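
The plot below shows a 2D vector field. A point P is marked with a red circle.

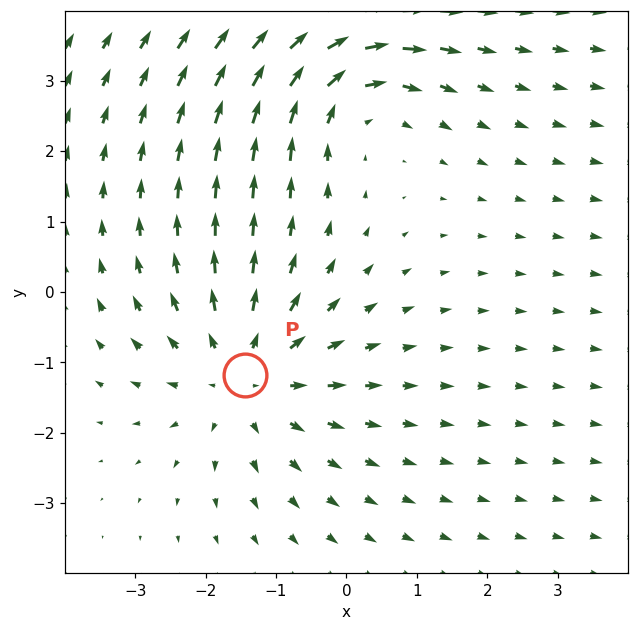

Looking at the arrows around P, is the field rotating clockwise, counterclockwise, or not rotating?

Near P at (-1.4, -1.2) the arrows show no circulation. The curl there is ≈0.

not rotating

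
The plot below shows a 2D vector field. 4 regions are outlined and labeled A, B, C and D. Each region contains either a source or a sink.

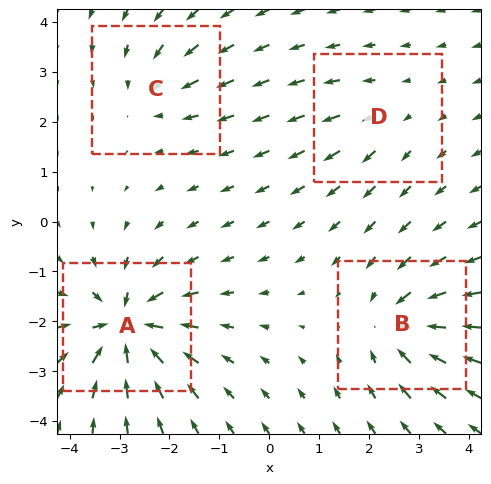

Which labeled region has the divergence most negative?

Divergence at each region's feature centre — A: about -9, B: about -6, C: about -4, D: about +3. Region A is most negative.

A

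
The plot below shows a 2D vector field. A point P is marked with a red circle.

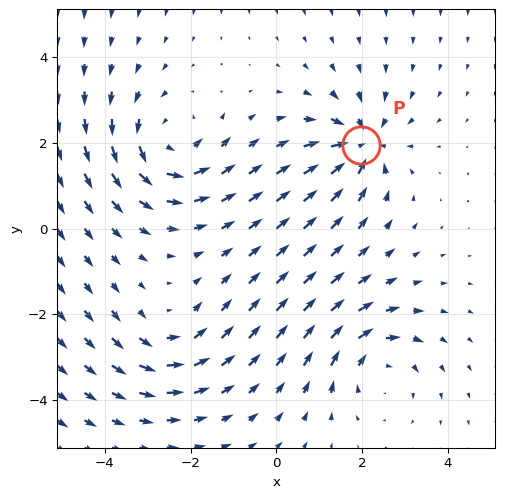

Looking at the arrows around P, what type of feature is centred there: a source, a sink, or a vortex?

sink

At P (2.0, 2.0) the arrows converge inward. Divergence about -5, curl ≈0 — negative divergence with near-zero curl is a sink.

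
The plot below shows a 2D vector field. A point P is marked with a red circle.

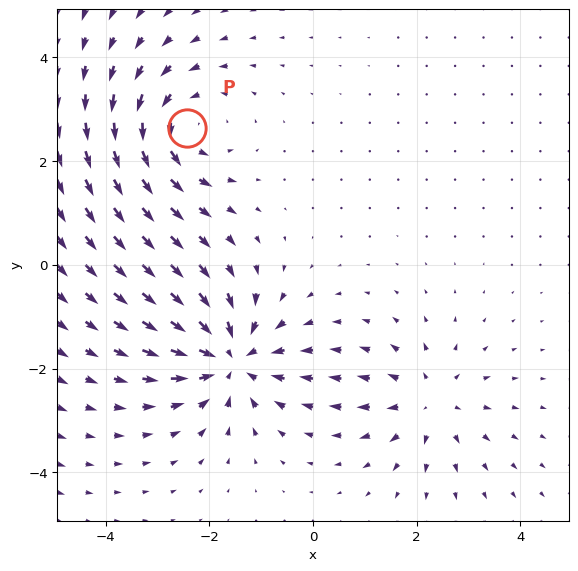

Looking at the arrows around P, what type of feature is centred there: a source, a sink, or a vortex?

At P (-2.4, 2.6) the arrows circulate counterclockwise. Divergence ≈0, curl about +4 — near-zero divergence with nonzero curl is a vortex.

vortex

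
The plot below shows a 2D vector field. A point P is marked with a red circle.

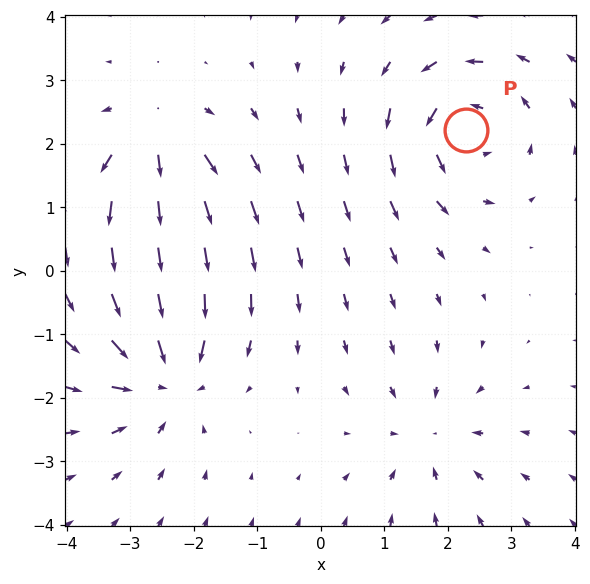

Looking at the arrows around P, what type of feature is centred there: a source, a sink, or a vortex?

At P (2.3, 2.2) the arrows circulate counterclockwise. Divergence ≈0, curl about +6 — near-zero divergence with nonzero curl is a vortex.

vortex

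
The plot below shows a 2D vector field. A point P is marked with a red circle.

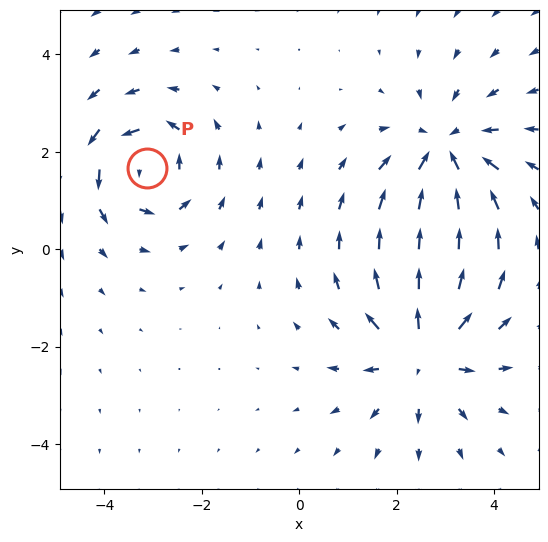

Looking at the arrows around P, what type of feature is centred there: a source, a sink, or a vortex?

At P (-3.1, 1.7) the arrows circulate counterclockwise. Divergence ≈0, curl about +5 — near-zero divergence with nonzero curl is a vortex.

vortex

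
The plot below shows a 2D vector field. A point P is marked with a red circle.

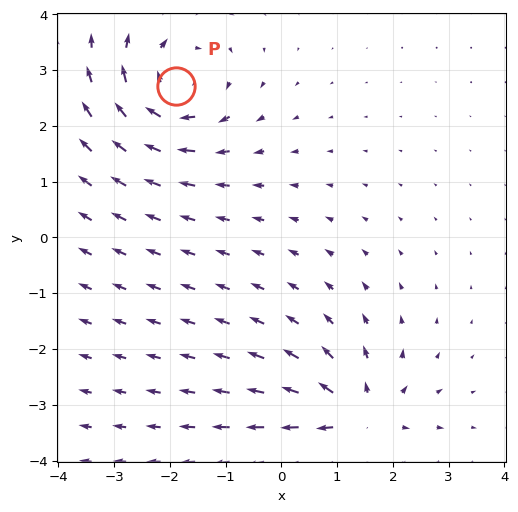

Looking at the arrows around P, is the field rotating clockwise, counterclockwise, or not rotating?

Near P at (-1.9, 2.7) the arrows circulate clockwise. The curl (z-component) there is about -4; negative curl means clockwise rotation.

clockwise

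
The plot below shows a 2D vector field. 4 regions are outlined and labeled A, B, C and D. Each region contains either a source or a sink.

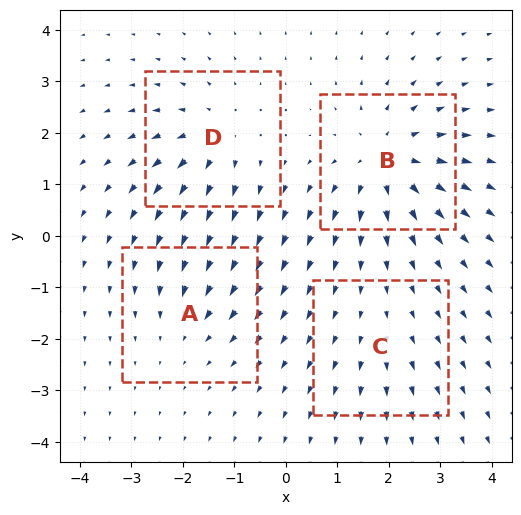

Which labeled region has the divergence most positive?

B

Divergence at each region's feature centre — A: about -3, B: about +6, C: about +2, D: about +4. Region B is most positive.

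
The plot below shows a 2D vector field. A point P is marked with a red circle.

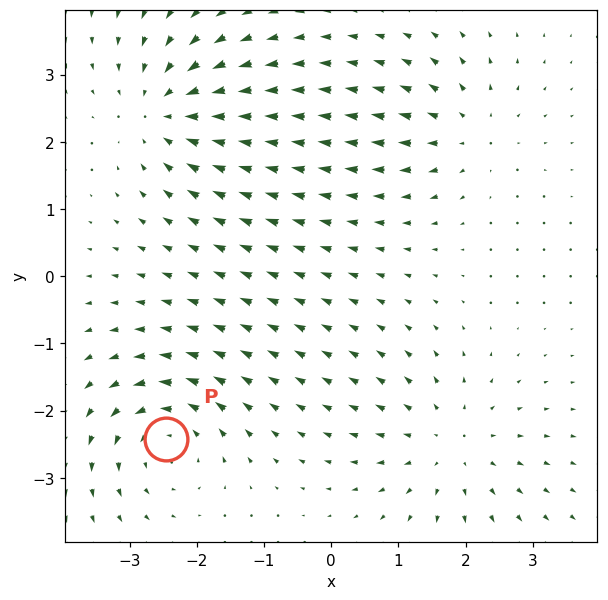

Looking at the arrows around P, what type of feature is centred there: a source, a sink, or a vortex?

vortex

At P (-2.5, -2.4) the arrows circulate counterclockwise. Divergence ≈0, curl about +5 — near-zero divergence with nonzero curl is a vortex.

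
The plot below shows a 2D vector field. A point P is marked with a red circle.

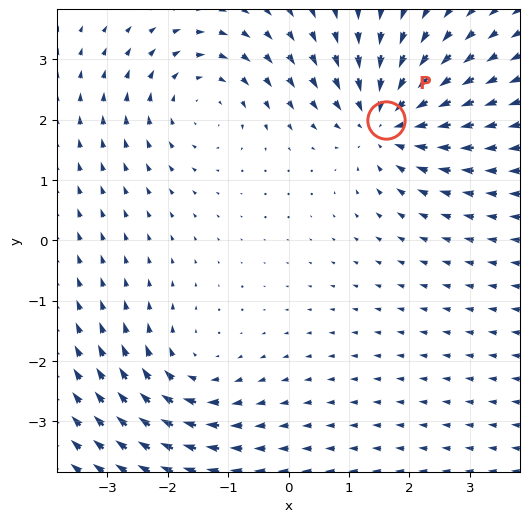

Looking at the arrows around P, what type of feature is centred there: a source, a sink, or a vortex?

sink

At P (1.6, 2.0) the arrows converge inward. Divergence about -5, curl ≈0 — negative divergence with near-zero curl is a sink.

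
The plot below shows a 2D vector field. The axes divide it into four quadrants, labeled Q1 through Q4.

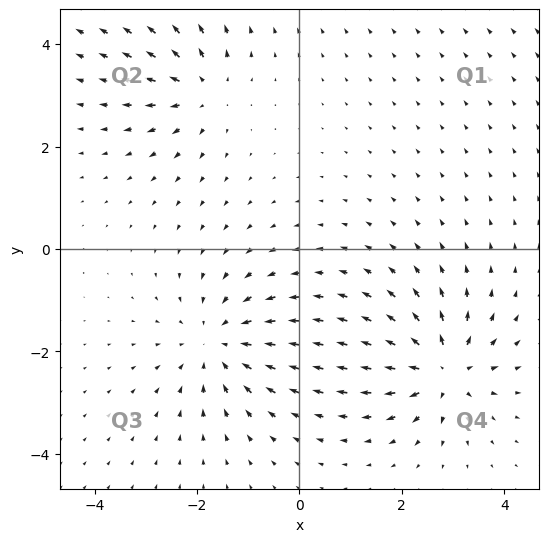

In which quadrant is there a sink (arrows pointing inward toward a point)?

The sink sits at approximately (-1.6, -1.8), which lies in quadrant Q3. The divergence there is about -3, negative as expected for a sink.

Q3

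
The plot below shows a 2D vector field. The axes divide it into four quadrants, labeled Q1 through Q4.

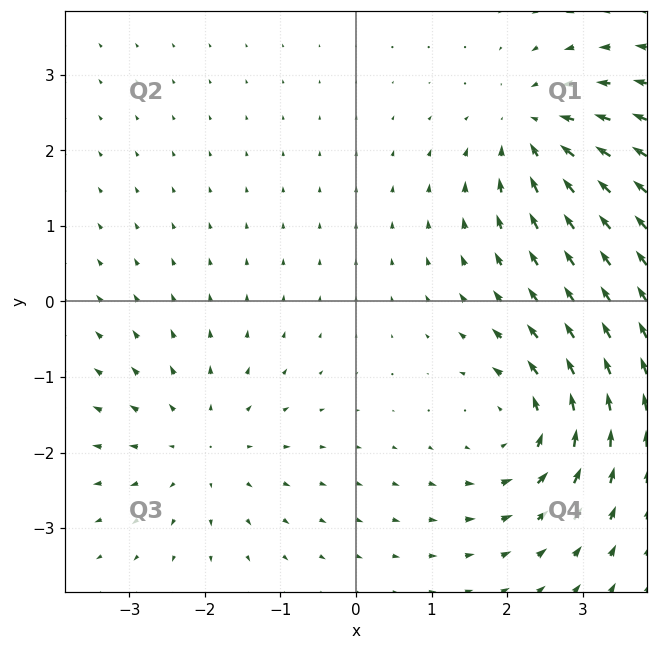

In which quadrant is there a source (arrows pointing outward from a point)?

Q3

The source sits at approximately (-2.1, -1.9), which lies in quadrant Q3. The divergence there is about +2, positive as expected for a source.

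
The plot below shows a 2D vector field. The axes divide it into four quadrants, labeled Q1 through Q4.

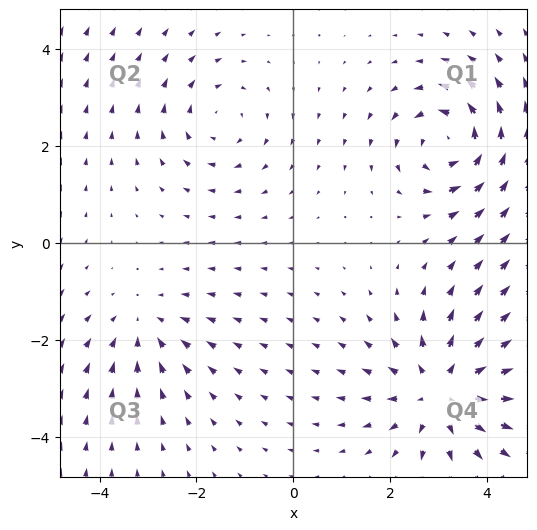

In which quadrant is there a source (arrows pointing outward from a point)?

Q4

The source sits at approximately (3.1, -3.1), which lies in quadrant Q4. The divergence there is about +5, positive as expected for a source.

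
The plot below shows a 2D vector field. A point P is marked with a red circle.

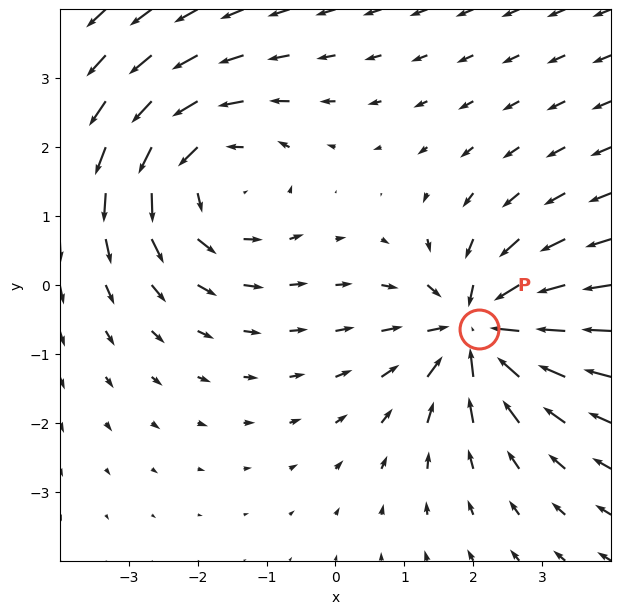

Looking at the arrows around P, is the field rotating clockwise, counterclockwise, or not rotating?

Near P at (2.1, -0.6) the arrows show no circulation. The curl there is ≈0.

not rotating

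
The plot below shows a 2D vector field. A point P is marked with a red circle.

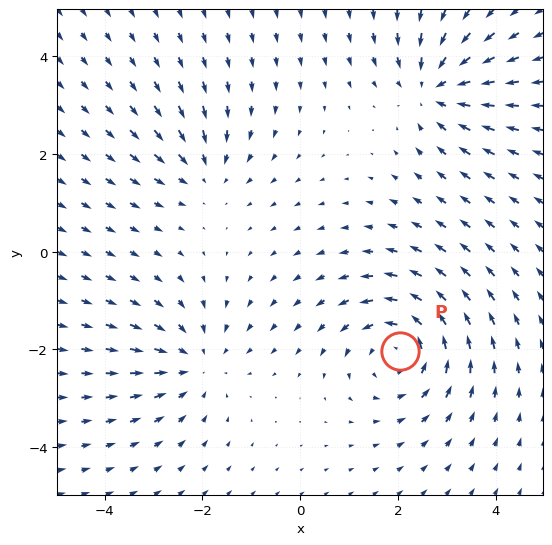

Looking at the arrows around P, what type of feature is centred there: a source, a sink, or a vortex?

At P (2.1, -2.0) the arrows circulate counterclockwise. Divergence ≈0, curl about +5 — near-zero divergence with nonzero curl is a vortex.

vortex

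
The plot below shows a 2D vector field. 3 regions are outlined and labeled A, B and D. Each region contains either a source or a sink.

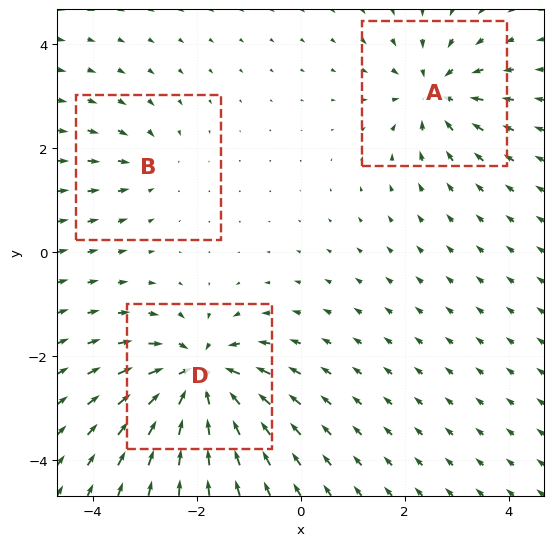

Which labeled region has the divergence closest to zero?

B

Divergence at each region's feature centre — A: about -4, B: about -2, D: about -6. Region B is closest to zero.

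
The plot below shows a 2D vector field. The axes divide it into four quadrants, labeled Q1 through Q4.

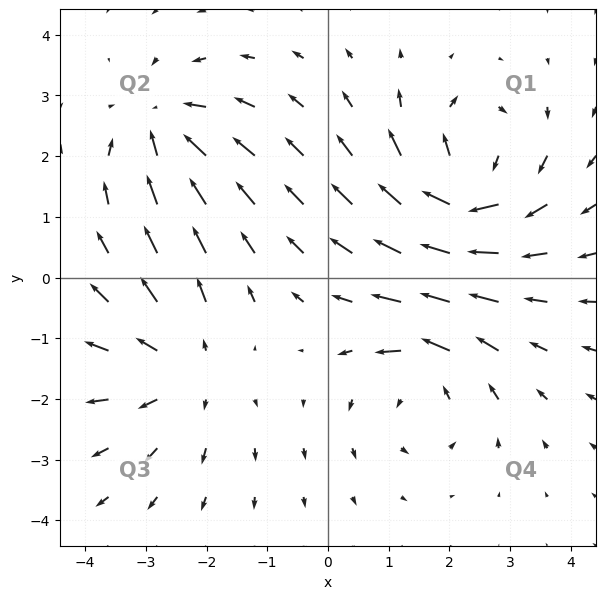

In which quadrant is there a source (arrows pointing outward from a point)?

The source sits at approximately (-2.4, -1.5), which lies in quadrant Q3. The divergence there is about +3, positive as expected for a source.

Q3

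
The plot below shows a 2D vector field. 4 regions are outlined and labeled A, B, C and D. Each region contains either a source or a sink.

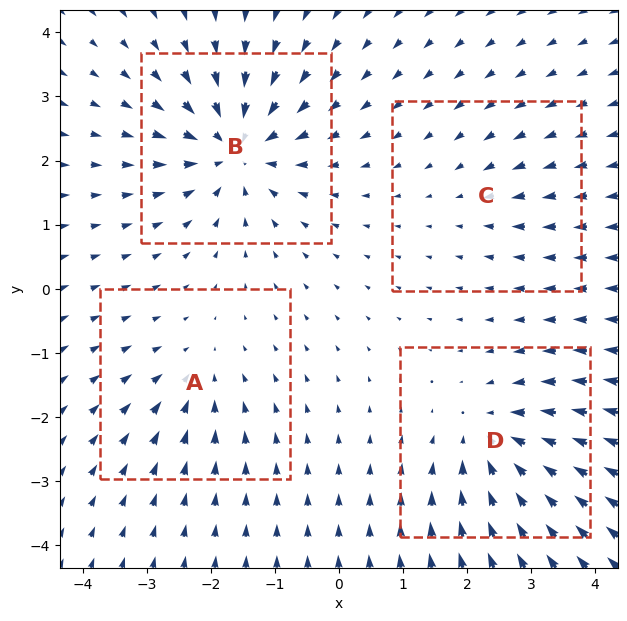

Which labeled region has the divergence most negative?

B

Divergence at each region's feature centre — A: about -3, B: about -7, C: about -2, D: about -5. Region B is most negative.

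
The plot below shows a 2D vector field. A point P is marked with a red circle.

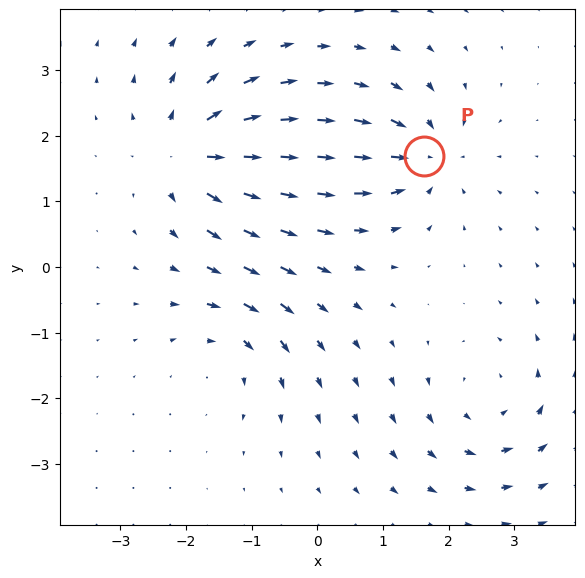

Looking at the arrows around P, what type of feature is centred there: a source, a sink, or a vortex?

sink

At P (1.6, 1.7) the arrows converge inward. Divergence about -5, curl ≈0 — negative divergence with near-zero curl is a sink.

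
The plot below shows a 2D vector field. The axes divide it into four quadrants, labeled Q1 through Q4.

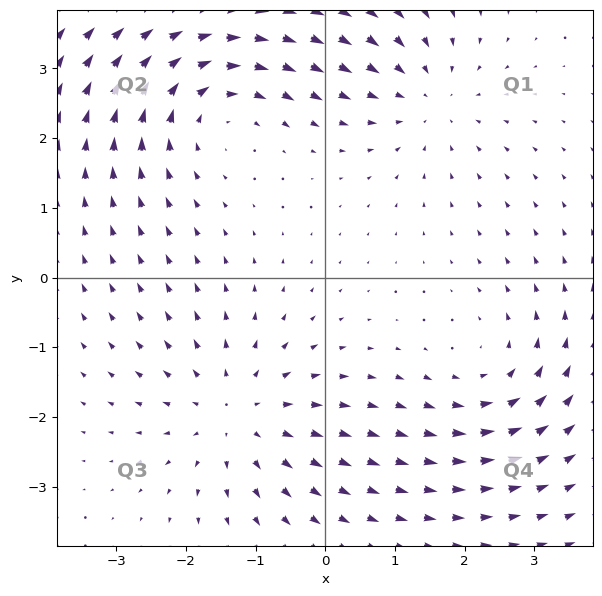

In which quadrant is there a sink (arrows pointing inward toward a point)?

The sink sits at approximately (1.5, 2.6), which lies in quadrant Q1. The divergence there is about -3, negative as expected for a sink.

Q1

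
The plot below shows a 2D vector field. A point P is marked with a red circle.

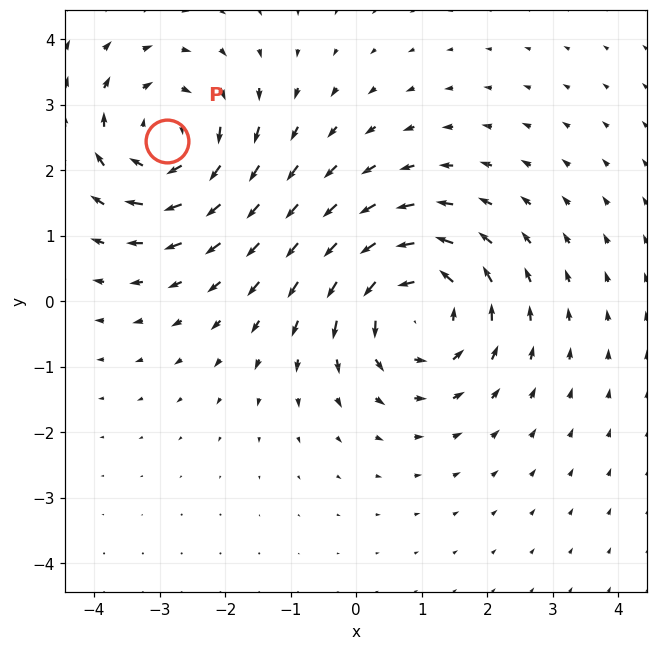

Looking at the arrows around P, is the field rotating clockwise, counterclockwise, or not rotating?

clockwise

Near P at (-2.9, 2.5) the arrows circulate clockwise. The curl (z-component) there is about -4; negative curl means clockwise rotation.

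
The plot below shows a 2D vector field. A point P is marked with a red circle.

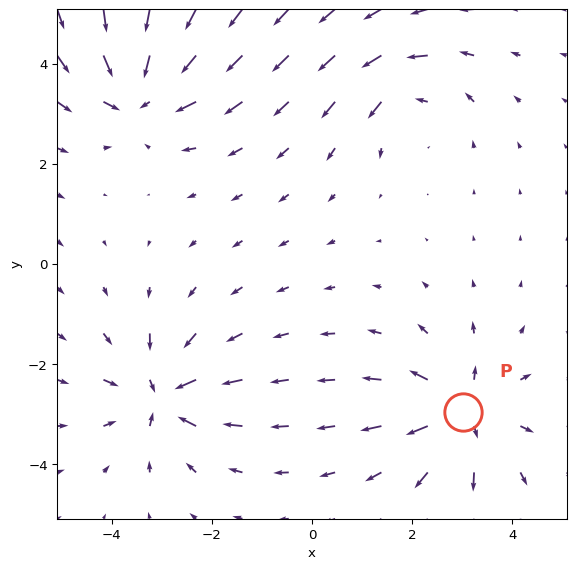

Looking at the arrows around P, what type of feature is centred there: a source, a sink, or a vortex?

source

At P (3.0, -3.0) the arrows spread outward. Divergence about +6, curl ≈0 — positive divergence with near-zero curl is a source.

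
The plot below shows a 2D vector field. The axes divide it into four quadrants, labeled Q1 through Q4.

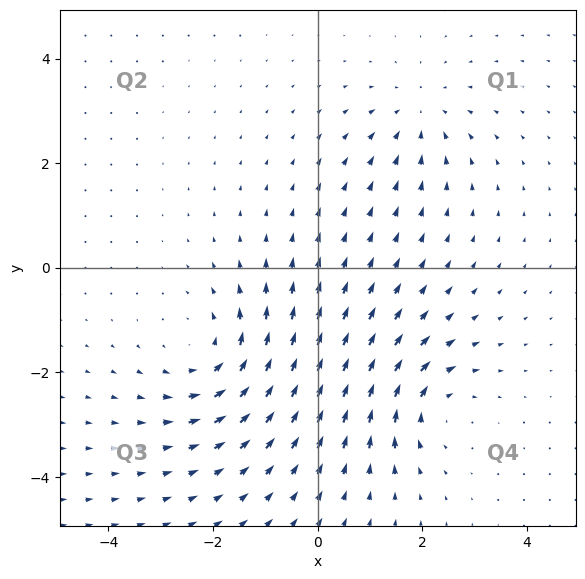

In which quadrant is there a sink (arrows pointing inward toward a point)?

Q1

The sink sits at approximately (1.9, 2.9), which lies in quadrant Q1. The divergence there is about -3, negative as expected for a sink.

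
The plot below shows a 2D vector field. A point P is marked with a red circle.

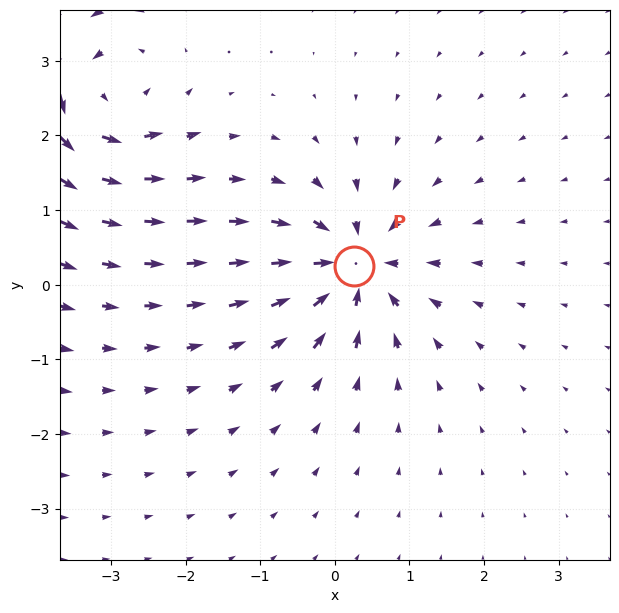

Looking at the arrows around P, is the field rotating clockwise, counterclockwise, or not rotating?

not rotating

Near P at (0.3, 0.2) the arrows show no circulation. The curl there is ≈0.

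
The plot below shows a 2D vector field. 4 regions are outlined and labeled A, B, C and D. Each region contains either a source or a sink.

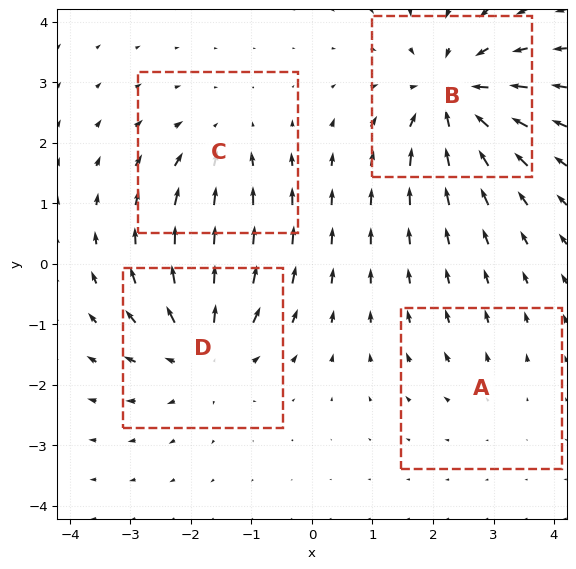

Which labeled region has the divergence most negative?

B

Divergence at each region's feature centre — A: about +2, B: about -6, C: about -3, D: about +5. Region B is most negative.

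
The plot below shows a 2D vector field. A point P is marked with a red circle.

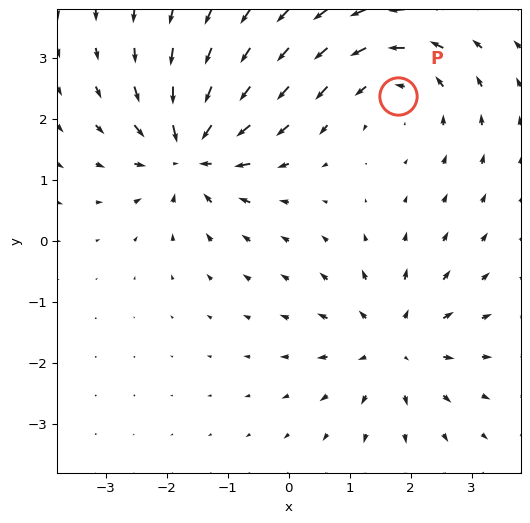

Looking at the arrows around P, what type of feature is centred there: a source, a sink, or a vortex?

At P (1.8, 2.4) the arrows circulate counterclockwise. Divergence ≈0, curl about +3 — near-zero divergence with nonzero curl is a vortex.

vortex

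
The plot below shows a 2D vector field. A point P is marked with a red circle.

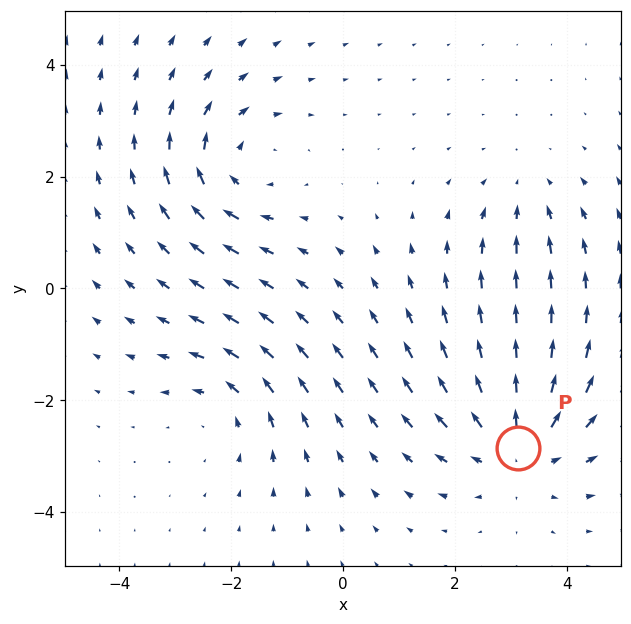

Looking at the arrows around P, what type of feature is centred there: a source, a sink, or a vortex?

source

At P (3.1, -2.8) the arrows spread outward. Divergence about +4, curl ≈0 — positive divergence with near-zero curl is a source.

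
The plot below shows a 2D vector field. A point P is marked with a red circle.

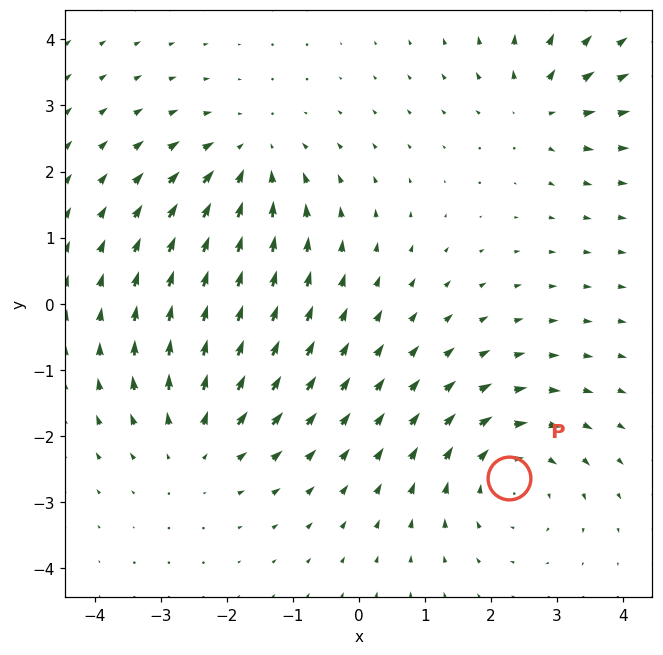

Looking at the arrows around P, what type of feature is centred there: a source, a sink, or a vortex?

At P (2.3, -2.6) the arrows circulate clockwise. Divergence ≈0, curl about -4 — near-zero divergence with nonzero curl is a vortex.

vortex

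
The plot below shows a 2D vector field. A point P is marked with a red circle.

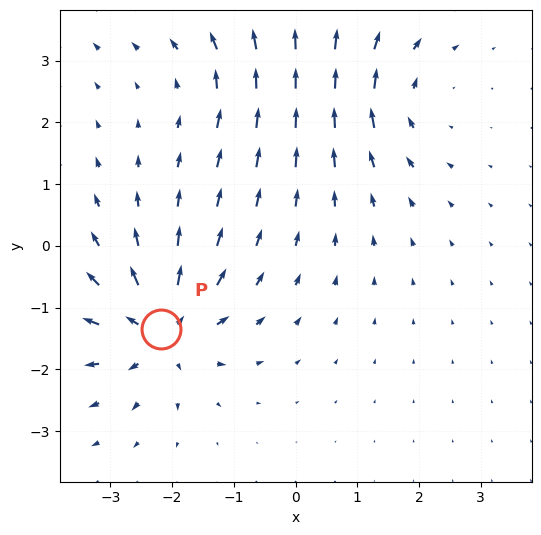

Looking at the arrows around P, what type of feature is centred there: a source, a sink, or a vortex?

At P (-2.2, -1.3) the arrows spread outward. Divergence about +6, curl ≈0 — positive divergence with near-zero curl is a source.

source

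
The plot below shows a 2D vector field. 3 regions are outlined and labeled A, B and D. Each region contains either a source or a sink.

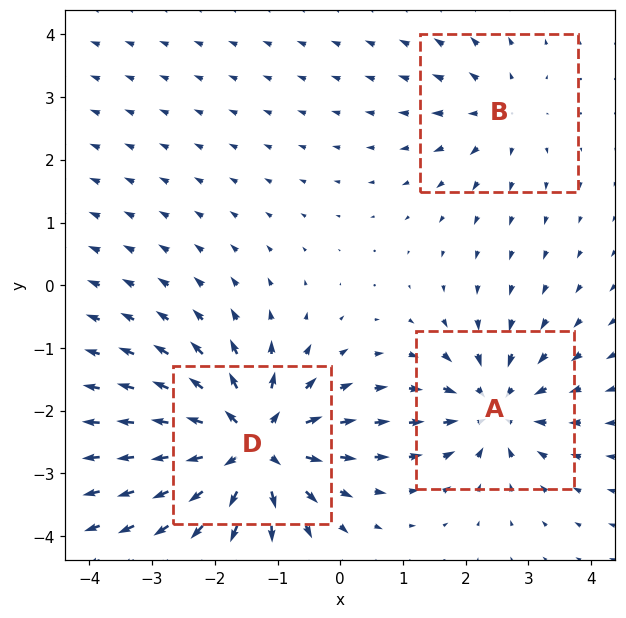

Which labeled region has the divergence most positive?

D

Divergence at each region's feature centre — A: about -4, B: about +3, D: about +6. Region D is most positive.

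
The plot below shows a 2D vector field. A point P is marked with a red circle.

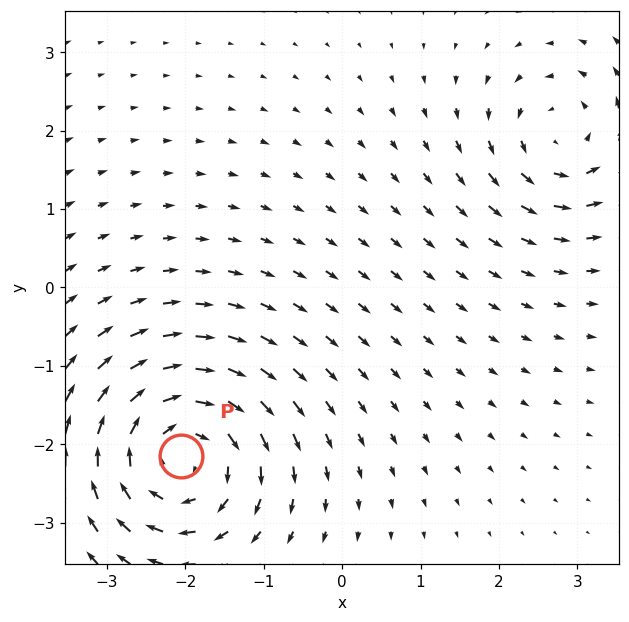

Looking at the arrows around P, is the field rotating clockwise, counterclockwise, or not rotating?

clockwise

Near P at (-2.1, -2.2) the arrows circulate clockwise. The curl (z-component) there is about -5; negative curl means clockwise rotation.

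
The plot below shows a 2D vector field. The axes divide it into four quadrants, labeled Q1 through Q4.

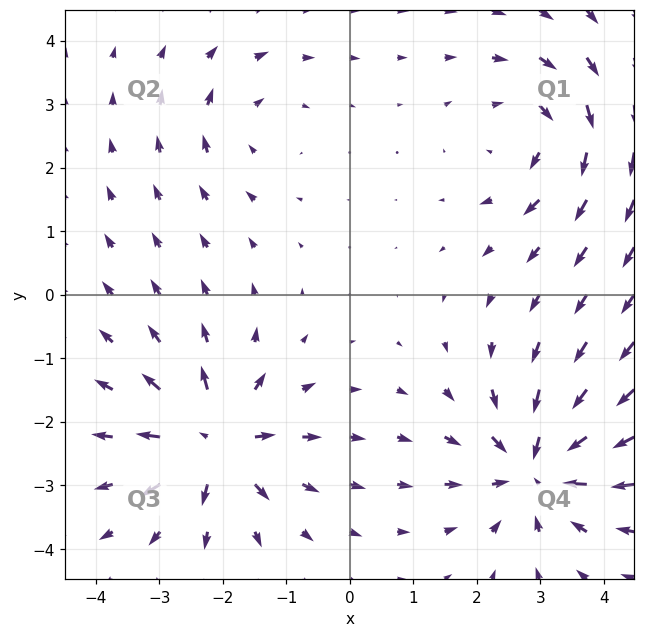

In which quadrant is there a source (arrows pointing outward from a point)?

The source sits at approximately (-2.1, -2.3), which lies in quadrant Q3. The divergence there is about +7, positive as expected for a source.

Q3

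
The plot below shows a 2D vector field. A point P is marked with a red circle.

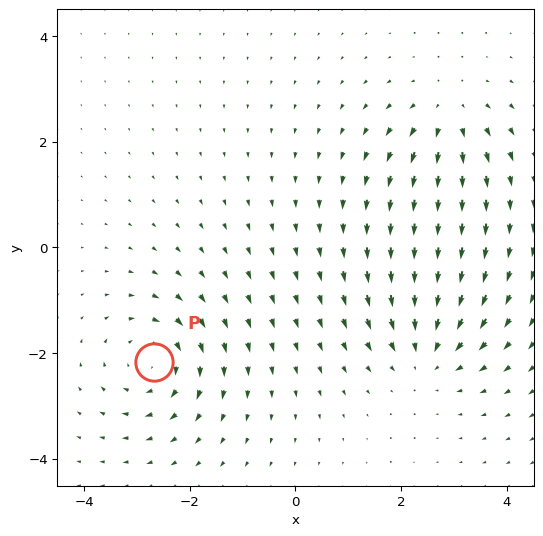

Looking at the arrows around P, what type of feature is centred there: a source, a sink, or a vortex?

vortex

At P (-2.7, -2.2) the arrows circulate clockwise. Divergence ≈0, curl about -6 — near-zero divergence with nonzero curl is a vortex.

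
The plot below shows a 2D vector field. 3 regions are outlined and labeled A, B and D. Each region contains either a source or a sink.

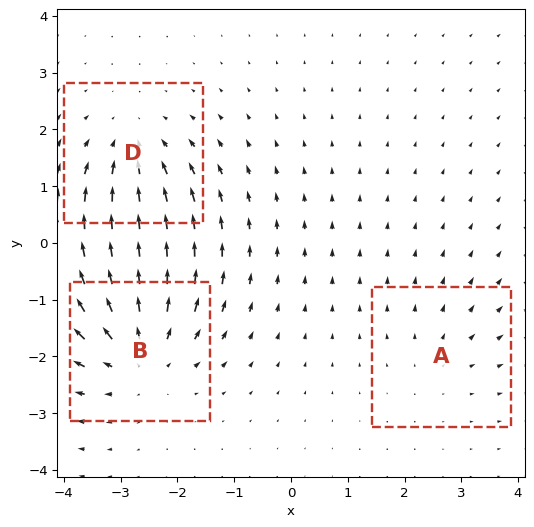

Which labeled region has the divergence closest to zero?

A

Divergence at each region's feature centre — A: about +2, B: about +4, D: about -3. Region A is closest to zero.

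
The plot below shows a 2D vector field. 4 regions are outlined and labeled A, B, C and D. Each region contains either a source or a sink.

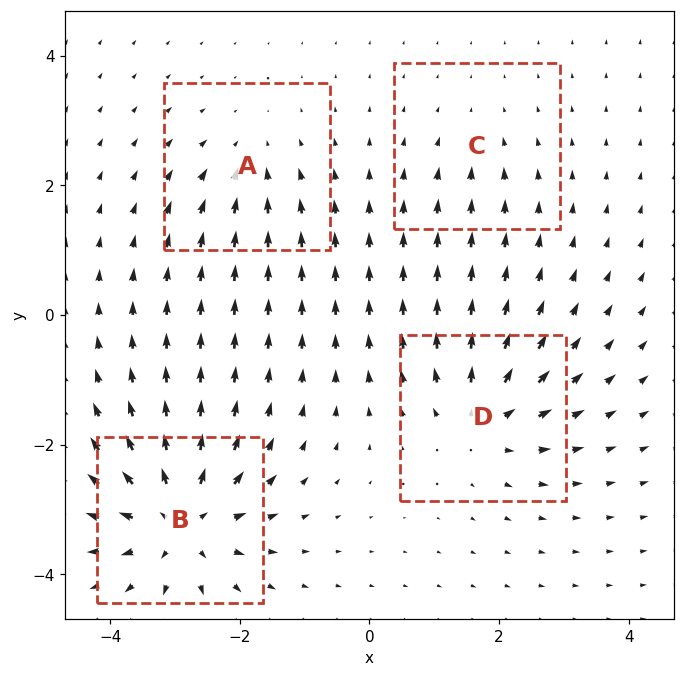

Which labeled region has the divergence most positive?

Divergence at each region's feature centre — A: about -4, B: about +9, C: about -2, D: about +6. Region B is most positive.

B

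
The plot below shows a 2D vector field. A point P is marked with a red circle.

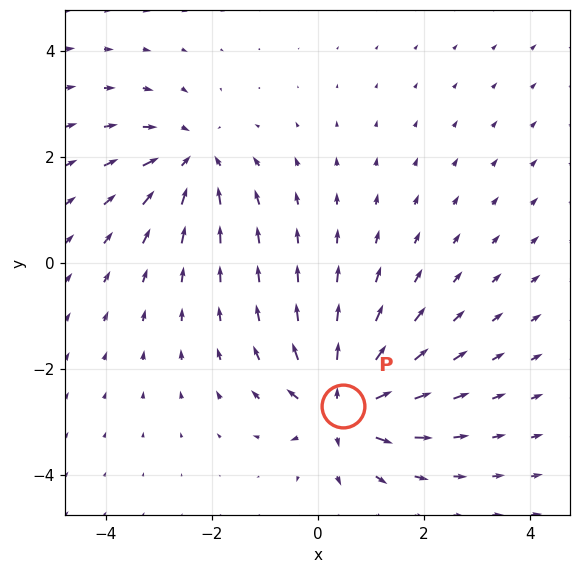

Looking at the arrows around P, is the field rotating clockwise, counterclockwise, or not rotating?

Near P at (0.5, -2.7) the arrows show no circulation. The curl there is ≈0.

not rotating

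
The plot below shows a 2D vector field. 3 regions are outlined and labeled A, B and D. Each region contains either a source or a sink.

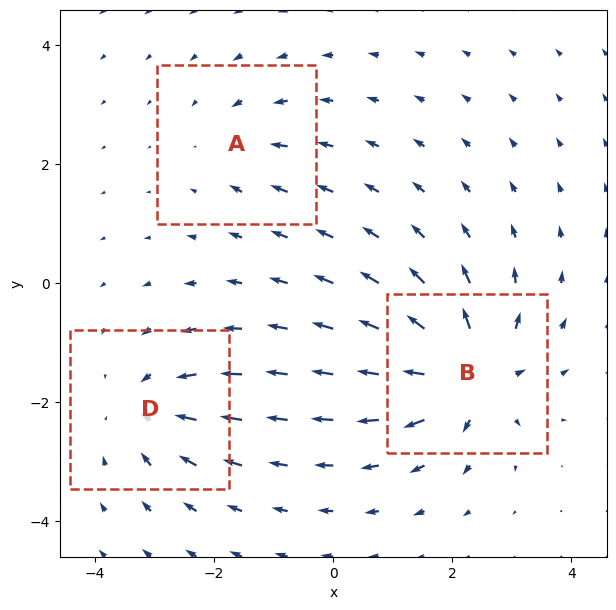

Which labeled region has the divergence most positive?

Divergence at each region's feature centre — A: about -3, B: about +7, D: about -4. Region B is most positive.

B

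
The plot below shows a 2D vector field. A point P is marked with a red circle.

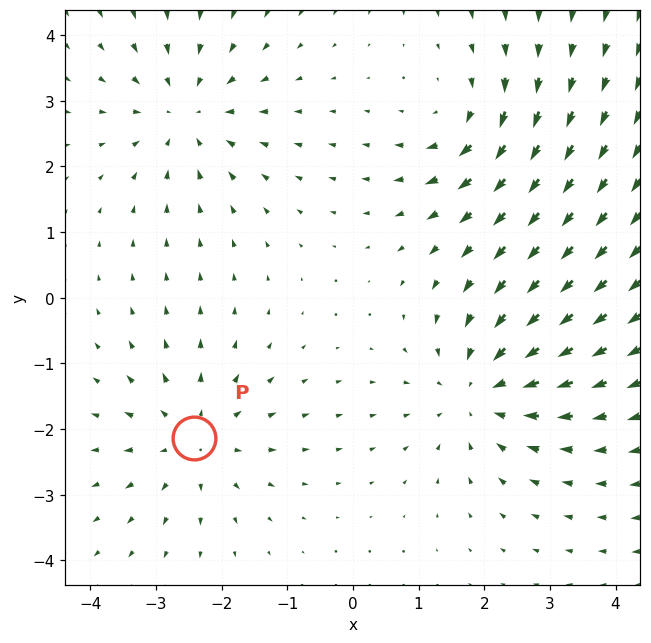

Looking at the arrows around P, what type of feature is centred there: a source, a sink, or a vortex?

source

At P (-2.4, -2.1) the arrows spread outward. Divergence about +4, curl ≈0 — positive divergence with near-zero curl is a source.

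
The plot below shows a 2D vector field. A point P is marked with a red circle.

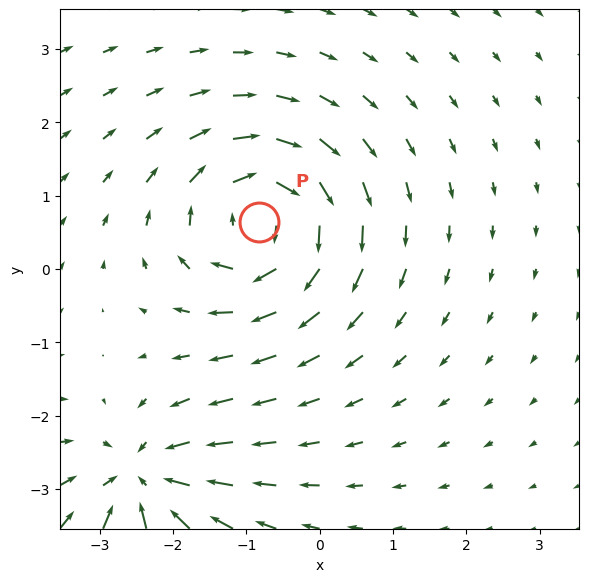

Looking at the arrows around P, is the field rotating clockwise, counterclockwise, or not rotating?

clockwise

Near P at (-0.8, 0.6) the arrows circulate clockwise. The curl (z-component) there is about -5; negative curl means clockwise rotation.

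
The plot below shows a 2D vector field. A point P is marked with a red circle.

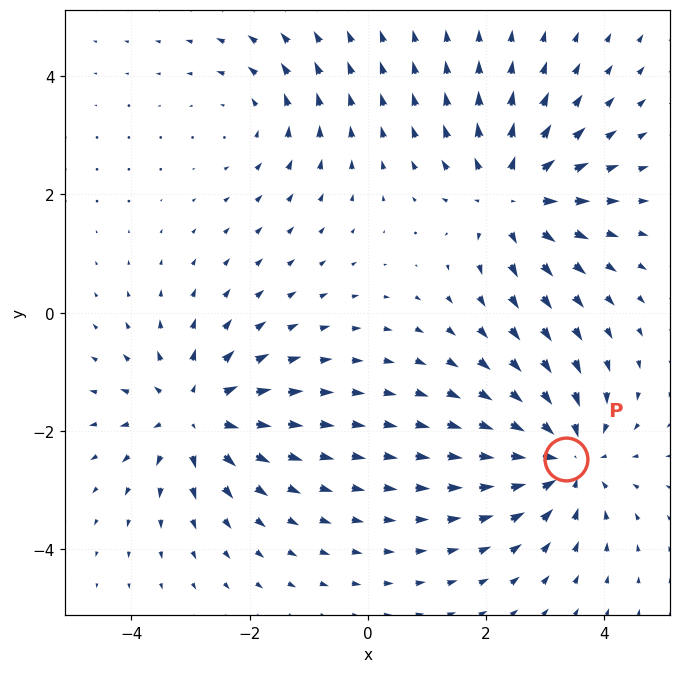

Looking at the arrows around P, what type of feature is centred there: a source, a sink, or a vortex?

At P (3.4, -2.5) the arrows converge inward. Divergence about -5, curl ≈0 — negative divergence with near-zero curl is a sink.

sink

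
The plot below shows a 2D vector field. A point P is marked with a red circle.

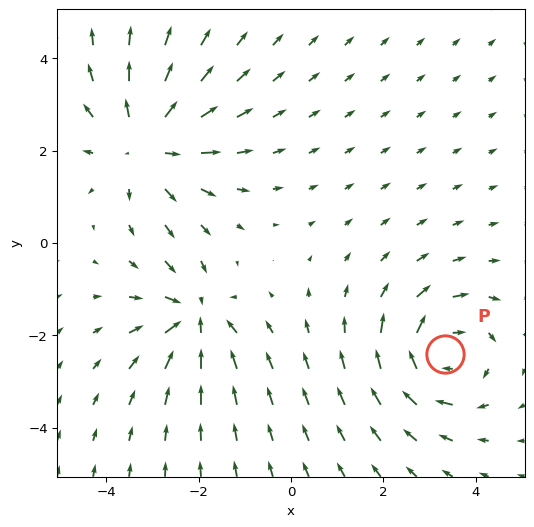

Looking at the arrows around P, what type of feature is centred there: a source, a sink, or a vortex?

At P (3.3, -2.4) the arrows circulate clockwise. Divergence ≈0, curl about -5 — near-zero divergence with nonzero curl is a vortex.

vortex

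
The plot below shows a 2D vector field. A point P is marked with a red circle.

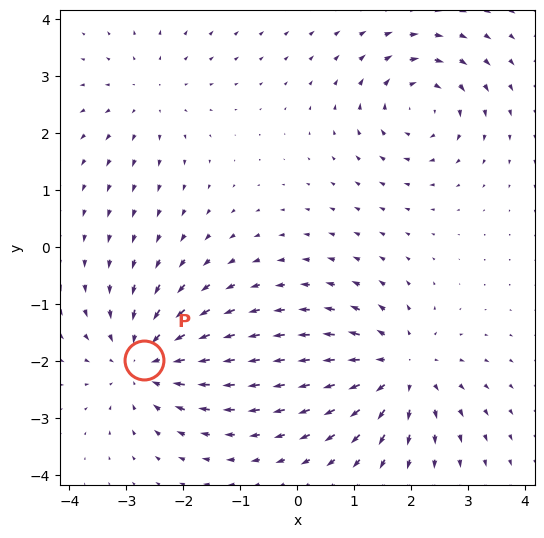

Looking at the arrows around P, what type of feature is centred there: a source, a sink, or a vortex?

sink

At P (-2.7, -2.0) the arrows converge inward. Divergence about -5, curl ≈0 — negative divergence with near-zero curl is a sink.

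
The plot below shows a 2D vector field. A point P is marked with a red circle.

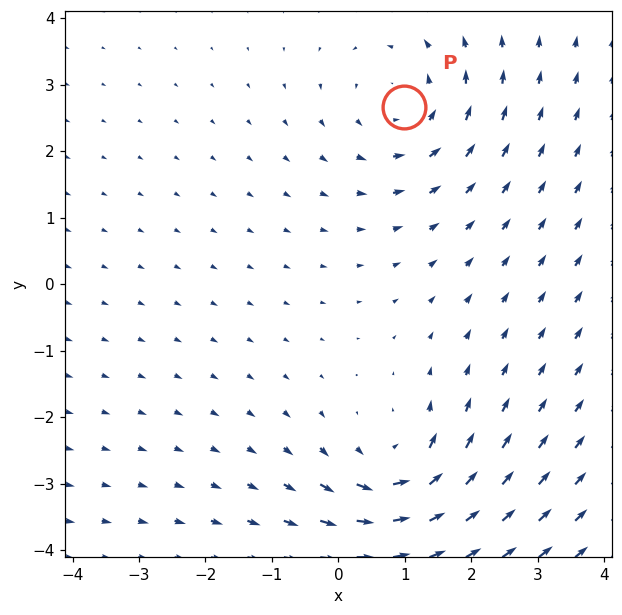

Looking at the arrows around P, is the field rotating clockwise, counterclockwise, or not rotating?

counterclockwise

Near P at (1.0, 2.7) the arrows circulate counterclockwise. The curl (z-component) there is about +3; positive curl means counterclockwise rotation.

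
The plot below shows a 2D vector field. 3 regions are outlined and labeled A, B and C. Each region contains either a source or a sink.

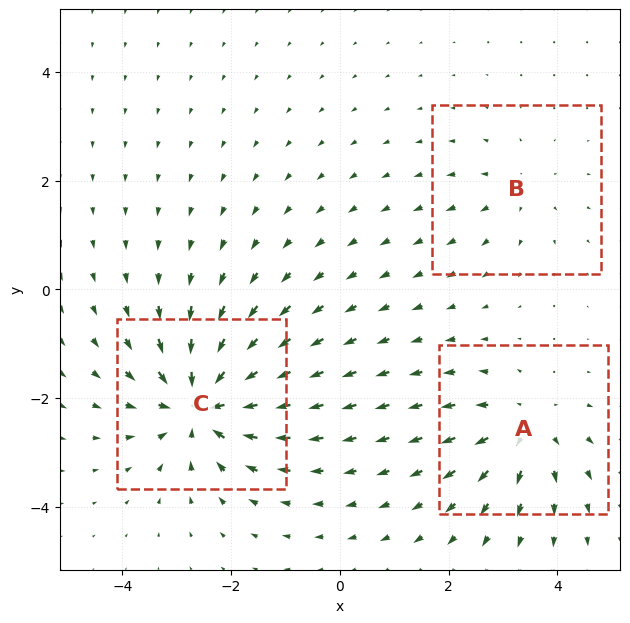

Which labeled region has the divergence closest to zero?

Divergence at each region's feature centre — A: about +4, B: about +2, C: about -6. Region B is closest to zero.

B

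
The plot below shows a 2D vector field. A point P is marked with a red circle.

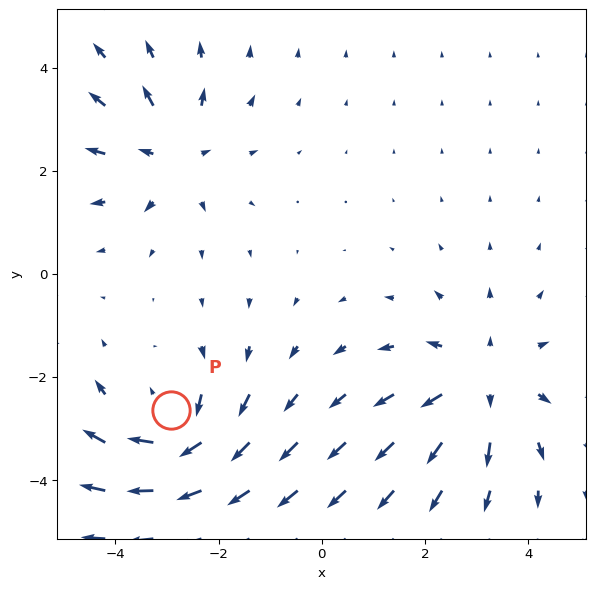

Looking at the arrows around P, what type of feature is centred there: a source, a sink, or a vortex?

vortex

At P (-2.9, -2.6) the arrows circulate clockwise. Divergence ≈0, curl about -5 — near-zero divergence with nonzero curl is a vortex.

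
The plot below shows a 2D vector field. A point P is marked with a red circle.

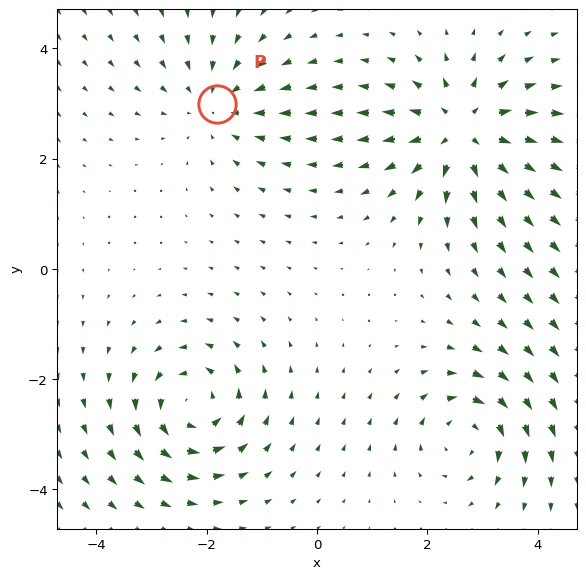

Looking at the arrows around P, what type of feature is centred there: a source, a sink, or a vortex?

sink

At P (-1.8, 3.0) the arrows converge inward. Divergence about -3, curl ≈0 — negative divergence with near-zero curl is a sink.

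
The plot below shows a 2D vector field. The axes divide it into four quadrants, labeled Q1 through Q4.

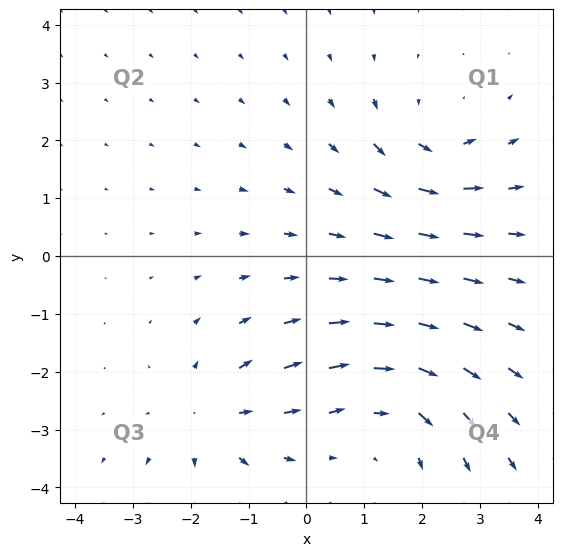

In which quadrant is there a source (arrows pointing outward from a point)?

The source sits at approximately (-1.6, -2.8), which lies in quadrant Q3. The divergence there is about +3, positive as expected for a source.

Q3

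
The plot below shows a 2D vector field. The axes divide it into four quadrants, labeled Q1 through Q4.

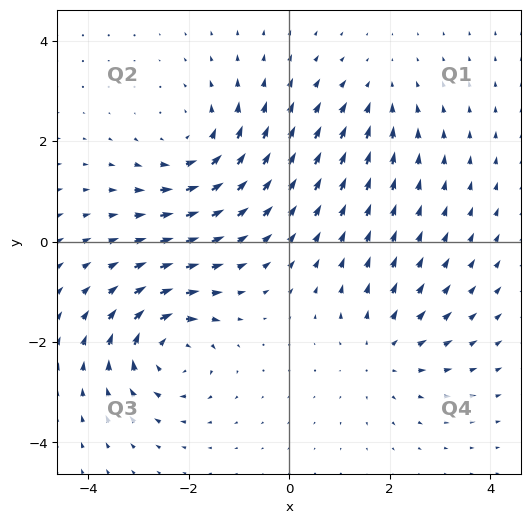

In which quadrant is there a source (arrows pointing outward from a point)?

Q4

The source sits at approximately (1.9, -2.2), which lies in quadrant Q4. The divergence there is about +3, positive as expected for a source.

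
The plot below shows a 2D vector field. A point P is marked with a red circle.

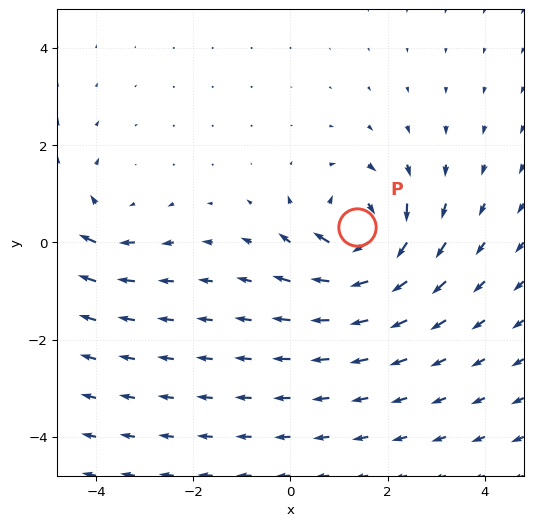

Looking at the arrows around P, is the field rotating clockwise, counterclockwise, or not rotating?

Near P at (1.4, 0.3) the arrows circulate clockwise. The curl (z-component) there is about -6; negative curl means clockwise rotation.

clockwise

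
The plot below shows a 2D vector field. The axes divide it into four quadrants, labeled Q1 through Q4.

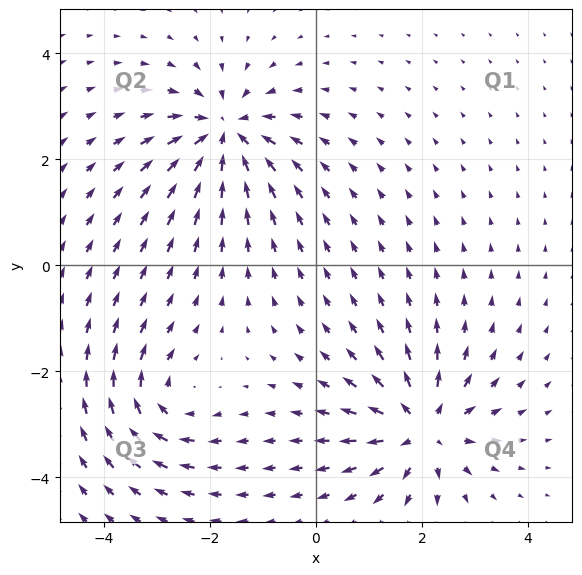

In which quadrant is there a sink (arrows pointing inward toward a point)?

Q2

The sink sits at approximately (-1.7, 2.5), which lies in quadrant Q2. The divergence there is about -5, negative as expected for a sink.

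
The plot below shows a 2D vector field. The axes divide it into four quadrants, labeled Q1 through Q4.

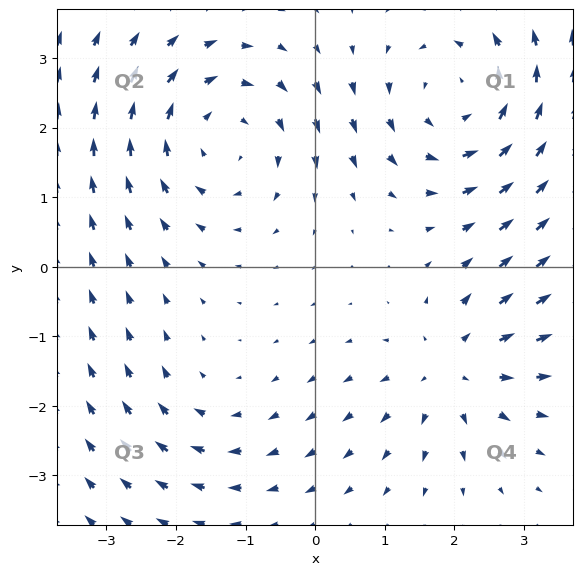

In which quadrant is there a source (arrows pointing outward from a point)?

The source sits at approximately (2.0, -1.5), which lies in quadrant Q4. The divergence there is about +4, positive as expected for a source.

Q4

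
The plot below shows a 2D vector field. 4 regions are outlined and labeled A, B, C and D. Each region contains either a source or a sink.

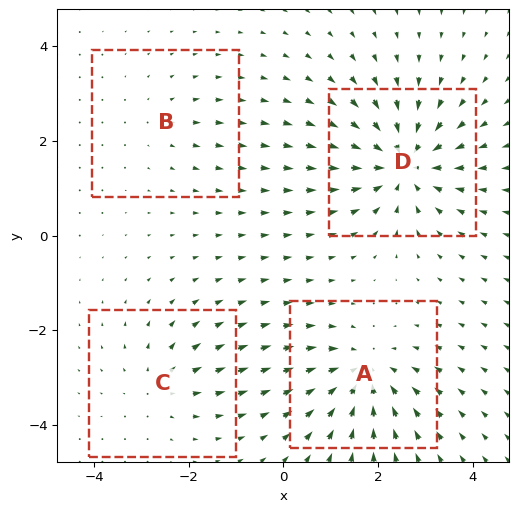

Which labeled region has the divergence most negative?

D

Divergence at each region's feature centre — A: about -5, B: about +2, C: about +3, D: about -7. Region D is most negative.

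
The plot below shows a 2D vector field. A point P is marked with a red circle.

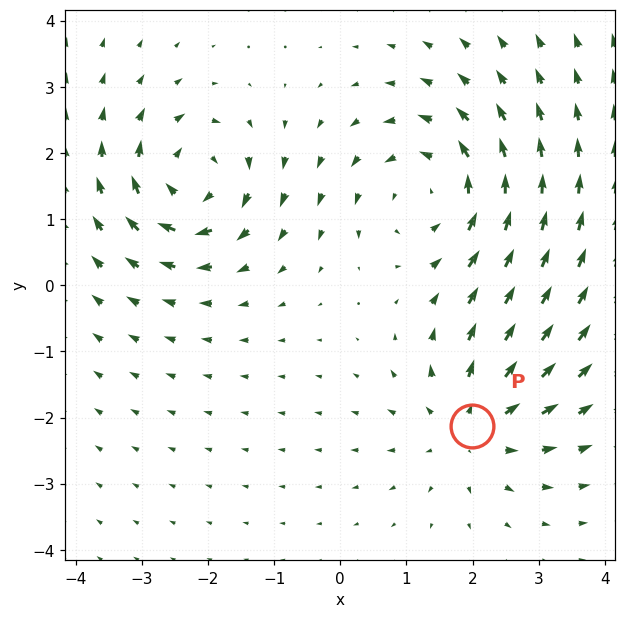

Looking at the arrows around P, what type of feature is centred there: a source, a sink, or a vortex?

At P (2.0, -2.1) the arrows spread outward. Divergence about +3, curl ≈0 — positive divergence with near-zero curl is a source.

source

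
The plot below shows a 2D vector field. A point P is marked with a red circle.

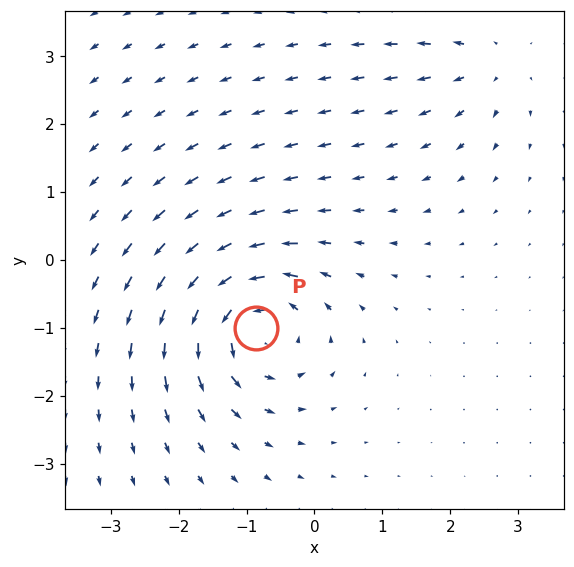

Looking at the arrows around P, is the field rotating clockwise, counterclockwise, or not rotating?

Near P at (-0.9, -1.0) the arrows circulate counterclockwise. The curl (z-component) there is about +6; positive curl means counterclockwise rotation.

counterclockwise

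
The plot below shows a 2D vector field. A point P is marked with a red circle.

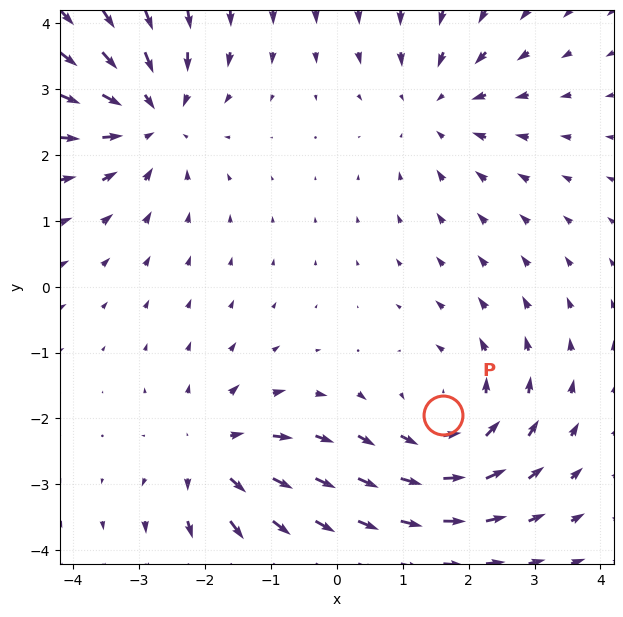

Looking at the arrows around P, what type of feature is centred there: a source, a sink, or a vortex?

vortex

At P (1.6, -1.9) the arrows circulate counterclockwise. Divergence ≈0, curl about +4 — near-zero divergence with nonzero curl is a vortex.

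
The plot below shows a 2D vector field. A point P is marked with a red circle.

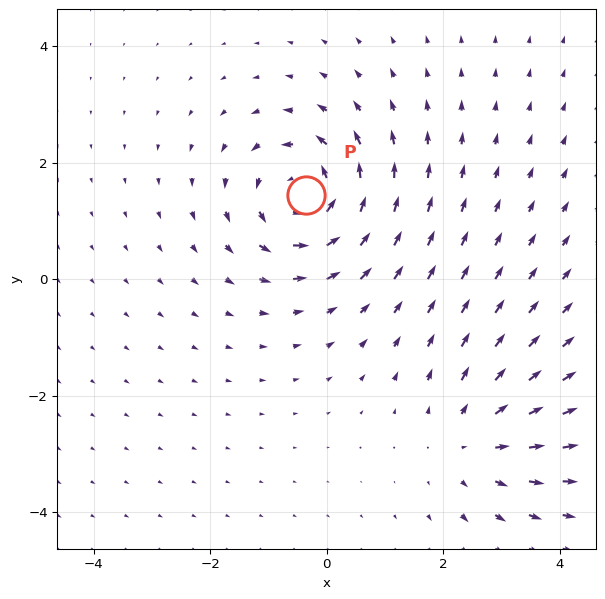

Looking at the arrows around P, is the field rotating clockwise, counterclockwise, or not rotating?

Near P at (-0.4, 1.4) the arrows circulate counterclockwise. The curl (z-component) there is about +4; positive curl means counterclockwise rotation.

counterclockwise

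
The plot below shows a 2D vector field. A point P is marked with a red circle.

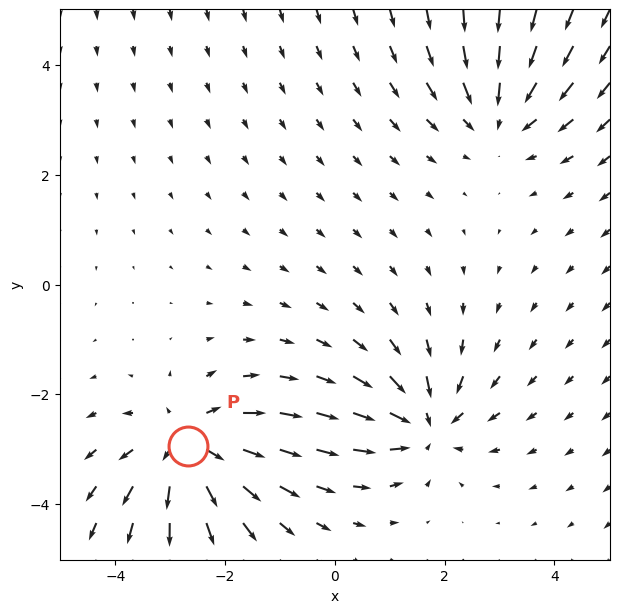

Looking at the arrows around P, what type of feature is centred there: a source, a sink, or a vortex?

At P (-2.7, -2.9) the arrows spread outward. Divergence about +4, curl ≈0 — positive divergence with near-zero curl is a source.

source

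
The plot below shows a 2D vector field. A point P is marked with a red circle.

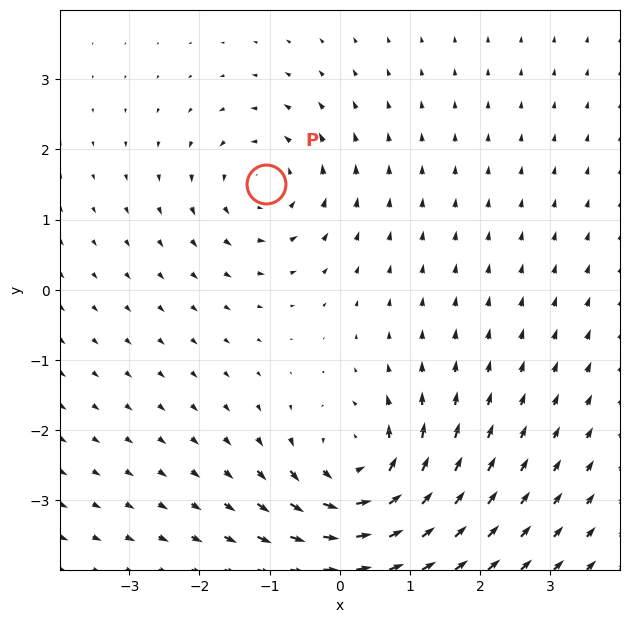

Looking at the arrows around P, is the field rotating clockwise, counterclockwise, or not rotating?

Near P at (-1.1, 1.5) the arrows circulate counterclockwise. The curl (z-component) there is about +4; positive curl means counterclockwise rotation.

counterclockwise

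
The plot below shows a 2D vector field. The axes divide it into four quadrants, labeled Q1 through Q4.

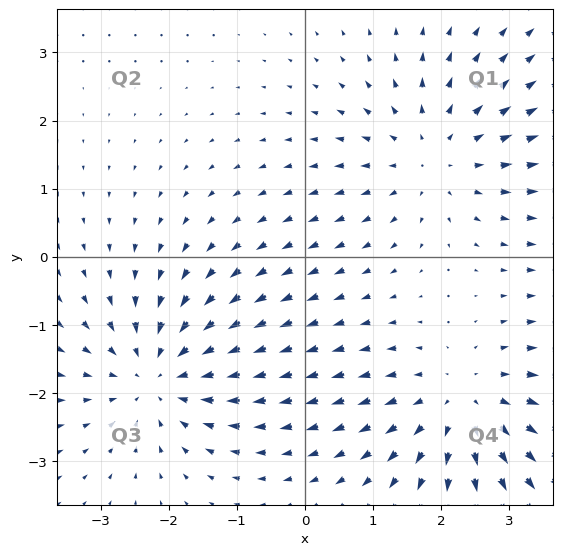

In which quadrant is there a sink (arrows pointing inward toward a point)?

The sink sits at approximately (-2.2, -1.7), which lies in quadrant Q3. The divergence there is about -5, negative as expected for a sink.

Q3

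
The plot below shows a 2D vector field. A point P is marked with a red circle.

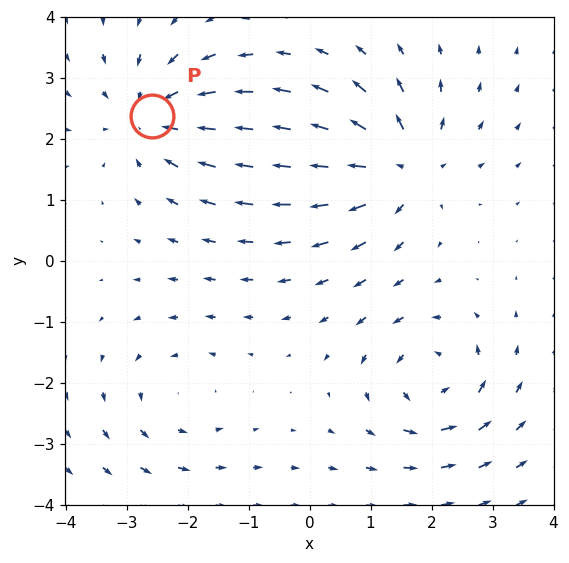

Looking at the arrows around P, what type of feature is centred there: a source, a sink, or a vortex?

sink

At P (-2.6, 2.4) the arrows converge inward. Divergence about -5, curl ≈0 — negative divergence with near-zero curl is a sink.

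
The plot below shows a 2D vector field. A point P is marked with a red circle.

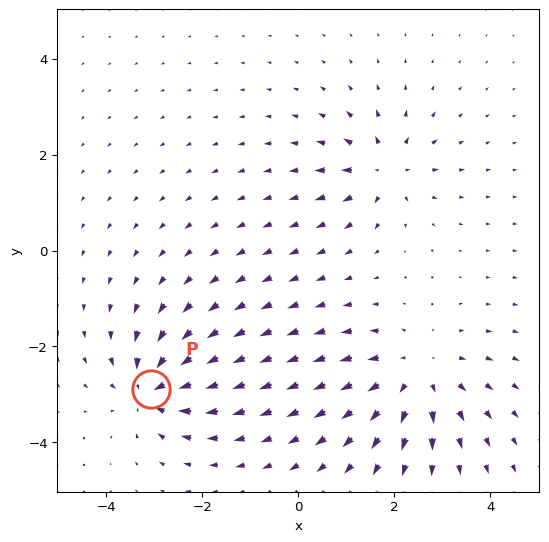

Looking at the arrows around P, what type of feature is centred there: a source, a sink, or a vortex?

sink

At P (-3.1, -2.9) the arrows converge inward. Divergence about -5, curl ≈0 — negative divergence with near-zero curl is a sink.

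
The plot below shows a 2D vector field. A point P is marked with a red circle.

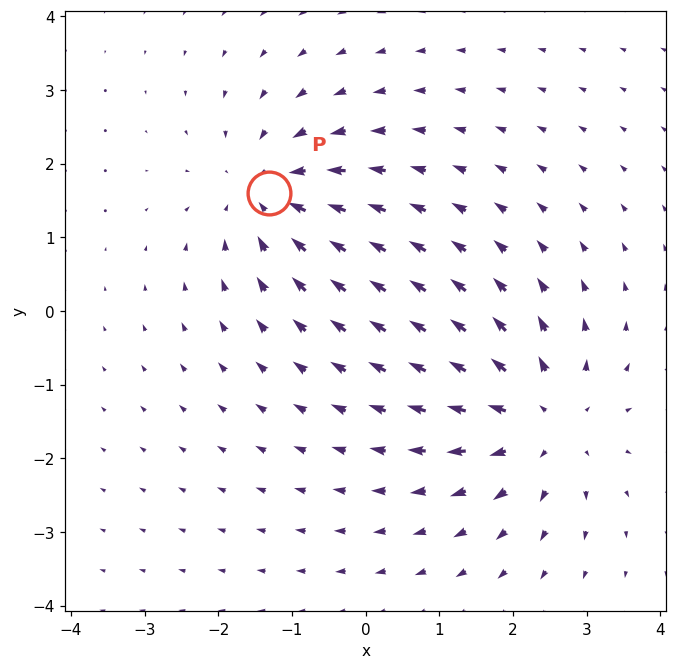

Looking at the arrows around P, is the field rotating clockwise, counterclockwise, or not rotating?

Near P at (-1.3, 1.6) the arrows show no circulation. The curl there is ≈0.

not rotating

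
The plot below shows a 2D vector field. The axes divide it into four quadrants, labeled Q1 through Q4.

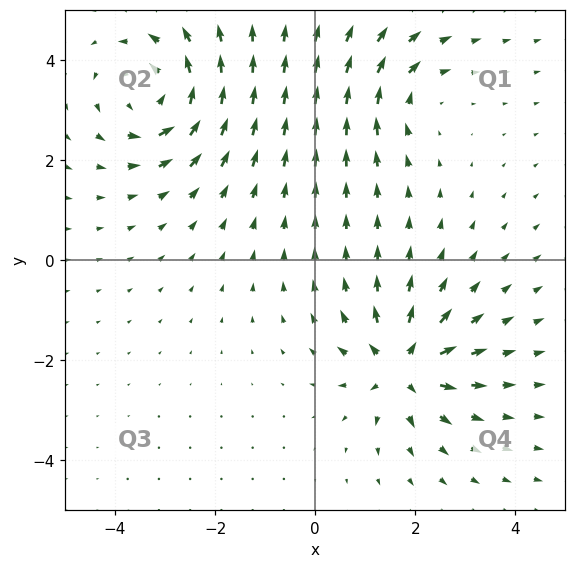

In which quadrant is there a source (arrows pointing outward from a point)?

Q4

The source sits at approximately (1.8, -2.1), which lies in quadrant Q4. The divergence there is about +5, positive as expected for a source.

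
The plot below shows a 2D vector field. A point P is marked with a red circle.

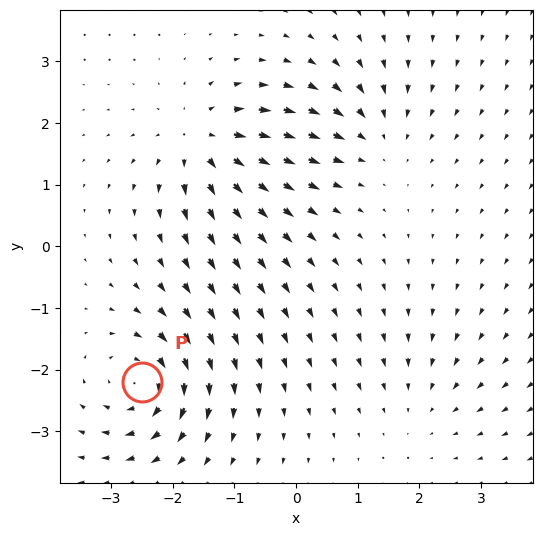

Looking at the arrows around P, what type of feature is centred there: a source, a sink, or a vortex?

At P (-2.5, -2.2) the arrows circulate clockwise. Divergence ≈0, curl about -7 — near-zero divergence with nonzero curl is a vortex.

vortex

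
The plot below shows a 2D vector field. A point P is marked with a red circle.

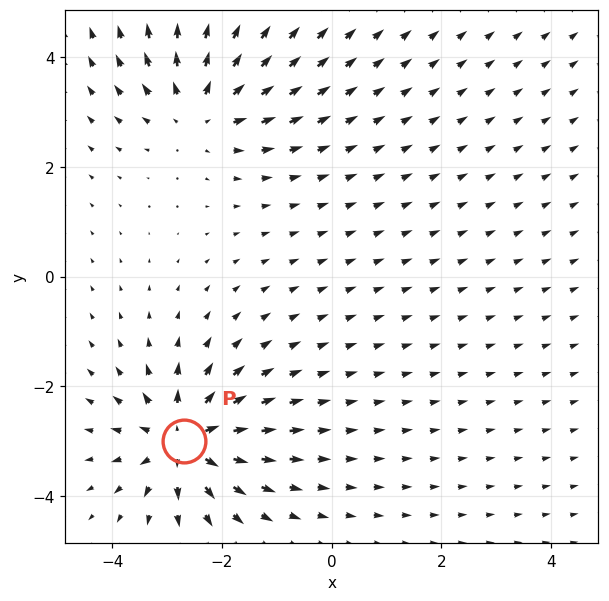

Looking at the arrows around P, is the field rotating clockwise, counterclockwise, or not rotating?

not rotating

Near P at (-2.7, -3.0) the arrows show no circulation. The curl there is ≈0.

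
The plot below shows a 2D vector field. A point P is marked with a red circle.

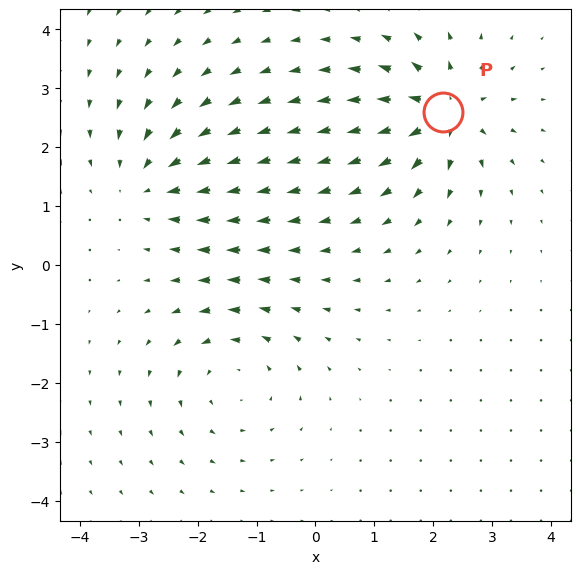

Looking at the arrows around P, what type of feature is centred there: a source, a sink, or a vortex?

source

At P (2.2, 2.6) the arrows spread outward. Divergence about +7, curl ≈0 — positive divergence with near-zero curl is a source.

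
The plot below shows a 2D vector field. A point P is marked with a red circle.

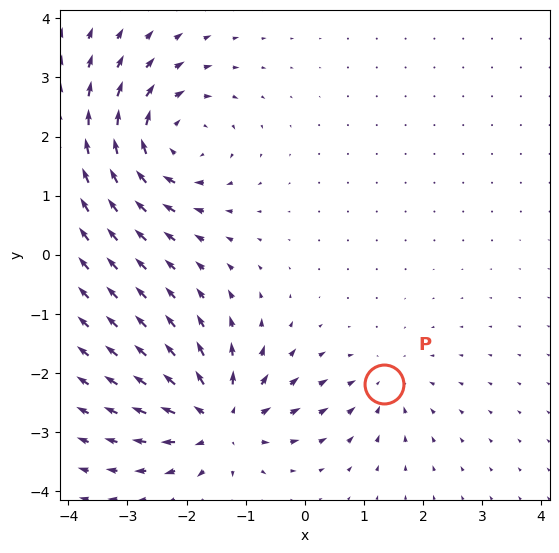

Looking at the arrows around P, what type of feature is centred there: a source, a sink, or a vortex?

sink

At P (1.3, -2.2) the arrows converge inward. Divergence about -3, curl ≈0 — negative divergence with near-zero curl is a sink.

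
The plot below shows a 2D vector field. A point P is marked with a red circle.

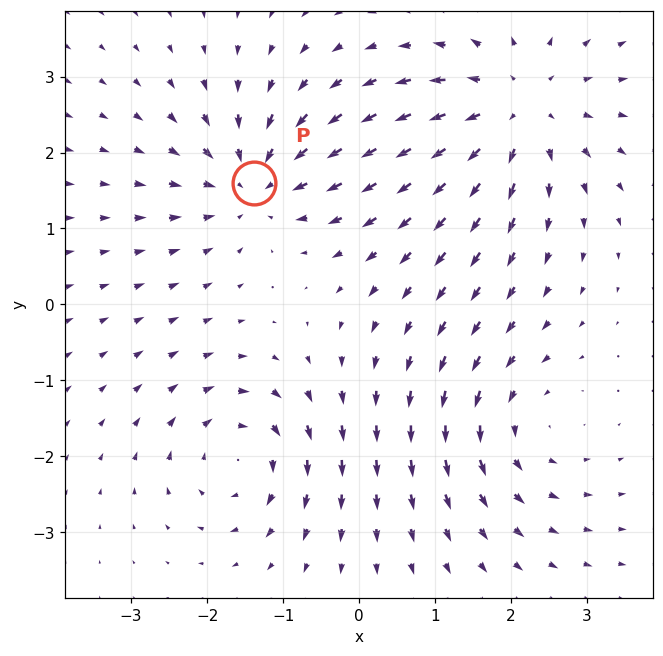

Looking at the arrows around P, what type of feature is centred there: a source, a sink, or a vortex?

sink

At P (-1.4, 1.6) the arrows converge inward. Divergence about -4, curl ≈0 — negative divergence with near-zero curl is a sink.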